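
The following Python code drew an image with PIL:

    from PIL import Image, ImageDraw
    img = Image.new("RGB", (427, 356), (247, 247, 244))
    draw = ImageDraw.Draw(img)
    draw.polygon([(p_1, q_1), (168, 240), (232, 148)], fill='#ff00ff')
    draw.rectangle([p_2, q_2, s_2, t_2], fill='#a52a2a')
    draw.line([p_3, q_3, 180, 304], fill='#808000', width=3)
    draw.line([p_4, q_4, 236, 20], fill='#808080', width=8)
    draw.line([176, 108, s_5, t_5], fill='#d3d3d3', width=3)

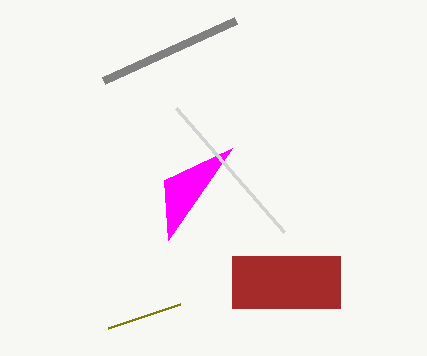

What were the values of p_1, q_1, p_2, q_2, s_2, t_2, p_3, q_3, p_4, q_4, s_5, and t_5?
p_1 = 164, q_1 = 180, p_2 = 232, q_2 = 256, s_2 = 340, t_2 = 308, p_3 = 108, q_3 = 328, p_4 = 104, q_4 = 80, s_5 = 284, t_5 = 232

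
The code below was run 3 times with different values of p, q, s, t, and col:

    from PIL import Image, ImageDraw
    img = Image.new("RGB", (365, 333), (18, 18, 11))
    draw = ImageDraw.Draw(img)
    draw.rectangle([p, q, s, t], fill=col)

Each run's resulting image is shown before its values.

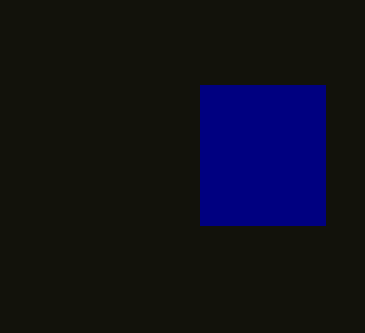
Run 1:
p = 200, q = 85, s = 325, t = 225, col = 'navy'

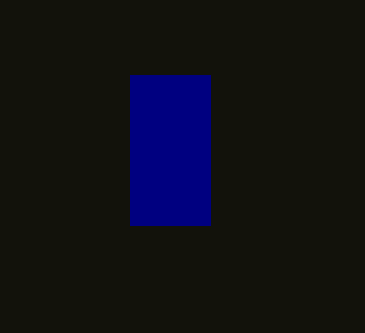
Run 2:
p = 130; q = 75; s = 210; t = 225; col = 'navy'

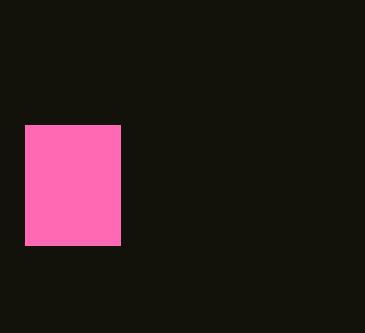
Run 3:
p = 25; q = 125; s = 120; t = 245; col = 'hotpink'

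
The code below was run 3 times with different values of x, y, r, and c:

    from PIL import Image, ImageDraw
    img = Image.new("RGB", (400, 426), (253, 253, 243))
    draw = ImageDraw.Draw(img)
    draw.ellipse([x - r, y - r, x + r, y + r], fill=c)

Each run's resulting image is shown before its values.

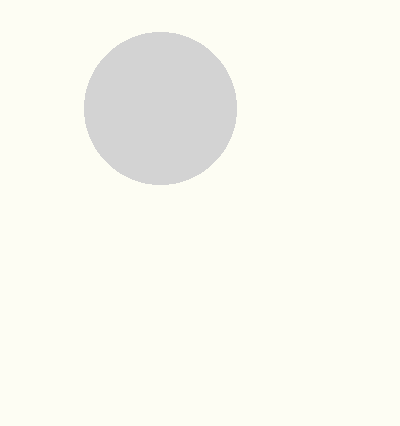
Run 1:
x = 160; y = 108; r = 76; c = 'lightgray'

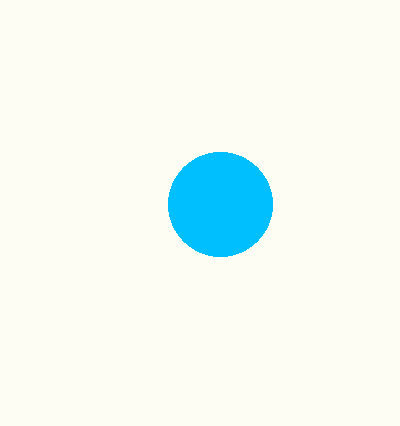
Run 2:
x = 220, y = 204, r = 52, c = 'deepskyblue'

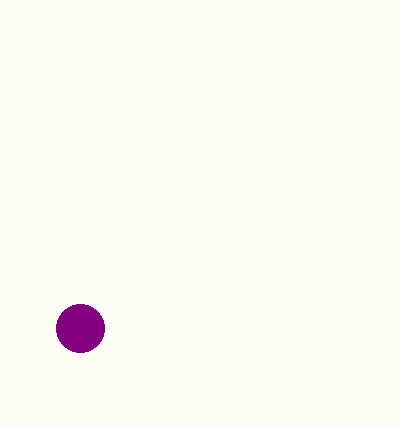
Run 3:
x = 80; y = 328; r = 24; c = 'purple'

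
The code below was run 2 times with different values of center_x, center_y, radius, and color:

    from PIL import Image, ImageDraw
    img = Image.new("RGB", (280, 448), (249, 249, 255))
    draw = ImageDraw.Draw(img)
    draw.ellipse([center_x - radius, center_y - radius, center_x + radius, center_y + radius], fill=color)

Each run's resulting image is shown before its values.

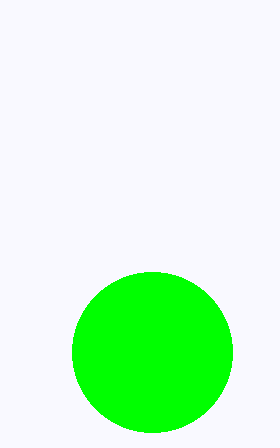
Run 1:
center_x = 152
center_y = 352
radius = 80
color = 'lime'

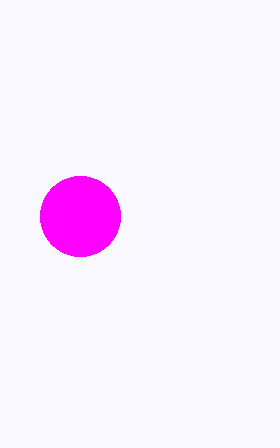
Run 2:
center_x = 80; center_y = 216; radius = 40; color = 'magenta'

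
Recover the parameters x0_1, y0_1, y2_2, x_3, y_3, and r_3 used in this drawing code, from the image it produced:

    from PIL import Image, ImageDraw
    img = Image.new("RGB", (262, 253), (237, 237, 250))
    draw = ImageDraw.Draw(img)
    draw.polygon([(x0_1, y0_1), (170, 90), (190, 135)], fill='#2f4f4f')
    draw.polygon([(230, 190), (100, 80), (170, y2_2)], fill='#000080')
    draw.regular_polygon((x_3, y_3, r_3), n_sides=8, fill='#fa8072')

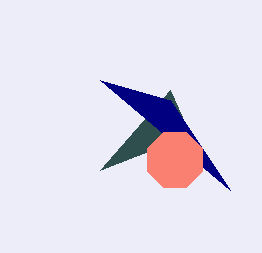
x0_1 = 100, y0_1 = 170, y2_2 = 100, x_3 = 175, y_3 = 160, r_3 = 30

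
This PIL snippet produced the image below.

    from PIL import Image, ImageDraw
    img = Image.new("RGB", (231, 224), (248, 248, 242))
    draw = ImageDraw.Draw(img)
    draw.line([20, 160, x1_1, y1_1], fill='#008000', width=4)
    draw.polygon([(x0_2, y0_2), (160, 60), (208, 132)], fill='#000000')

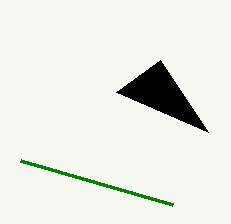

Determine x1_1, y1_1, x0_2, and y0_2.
x1_1 = 172; y1_1 = 204; x0_2 = 116; y0_2 = 92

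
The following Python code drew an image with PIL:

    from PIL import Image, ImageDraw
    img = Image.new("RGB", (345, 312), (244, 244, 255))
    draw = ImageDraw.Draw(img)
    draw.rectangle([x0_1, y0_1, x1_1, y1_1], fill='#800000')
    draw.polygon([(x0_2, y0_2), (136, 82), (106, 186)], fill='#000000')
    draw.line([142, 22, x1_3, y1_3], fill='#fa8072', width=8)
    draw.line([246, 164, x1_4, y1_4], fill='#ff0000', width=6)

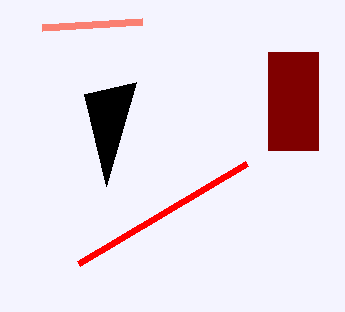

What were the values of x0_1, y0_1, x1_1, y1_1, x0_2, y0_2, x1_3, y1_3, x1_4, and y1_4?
x0_1 = 268; y0_1 = 52; x1_1 = 318; y1_1 = 150; x0_2 = 84; y0_2 = 94; x1_3 = 42; y1_3 = 28; x1_4 = 78; y1_4 = 264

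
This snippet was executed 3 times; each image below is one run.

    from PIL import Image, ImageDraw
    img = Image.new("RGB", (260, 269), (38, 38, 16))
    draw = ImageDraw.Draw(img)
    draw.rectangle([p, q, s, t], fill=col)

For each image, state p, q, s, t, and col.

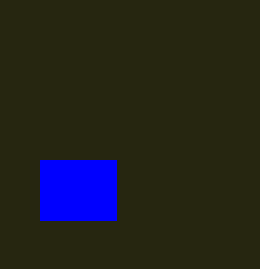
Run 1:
p = 40; q = 160; s = 116; t = 220; col = 'blue'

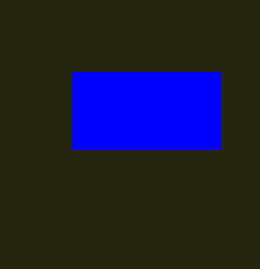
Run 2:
p = 72
q = 72
s = 220
t = 148
col = 'blue'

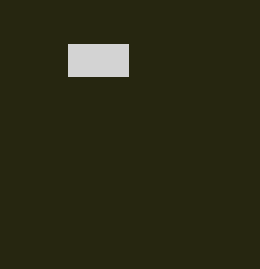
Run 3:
p = 68; q = 44; s = 128; t = 76; col = 'lightgray'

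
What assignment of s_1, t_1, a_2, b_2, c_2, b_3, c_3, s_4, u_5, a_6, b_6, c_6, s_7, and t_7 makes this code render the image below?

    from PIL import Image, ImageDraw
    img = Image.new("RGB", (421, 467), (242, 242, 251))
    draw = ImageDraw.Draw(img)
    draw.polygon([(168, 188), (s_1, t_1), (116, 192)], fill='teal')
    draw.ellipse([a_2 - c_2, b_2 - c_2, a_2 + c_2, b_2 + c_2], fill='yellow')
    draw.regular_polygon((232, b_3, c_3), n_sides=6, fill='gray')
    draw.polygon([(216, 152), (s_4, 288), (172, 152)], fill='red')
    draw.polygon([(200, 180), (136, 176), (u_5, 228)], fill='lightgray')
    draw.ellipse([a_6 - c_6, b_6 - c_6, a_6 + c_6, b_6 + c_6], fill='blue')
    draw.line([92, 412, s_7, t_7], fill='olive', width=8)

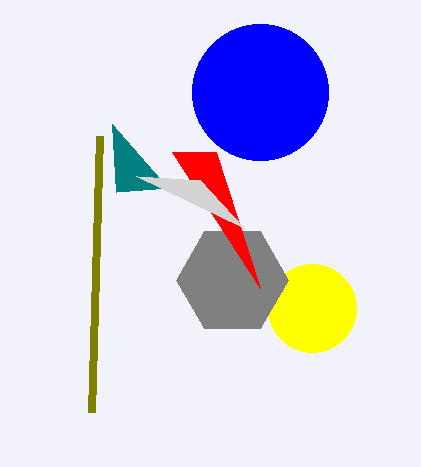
s_1 = 112
t_1 = 124
a_2 = 312
b_2 = 308
c_2 = 44
b_3 = 280
c_3 = 56
s_4 = 260
u_5 = 244
a_6 = 260
b_6 = 92
c_6 = 68
s_7 = 100
t_7 = 136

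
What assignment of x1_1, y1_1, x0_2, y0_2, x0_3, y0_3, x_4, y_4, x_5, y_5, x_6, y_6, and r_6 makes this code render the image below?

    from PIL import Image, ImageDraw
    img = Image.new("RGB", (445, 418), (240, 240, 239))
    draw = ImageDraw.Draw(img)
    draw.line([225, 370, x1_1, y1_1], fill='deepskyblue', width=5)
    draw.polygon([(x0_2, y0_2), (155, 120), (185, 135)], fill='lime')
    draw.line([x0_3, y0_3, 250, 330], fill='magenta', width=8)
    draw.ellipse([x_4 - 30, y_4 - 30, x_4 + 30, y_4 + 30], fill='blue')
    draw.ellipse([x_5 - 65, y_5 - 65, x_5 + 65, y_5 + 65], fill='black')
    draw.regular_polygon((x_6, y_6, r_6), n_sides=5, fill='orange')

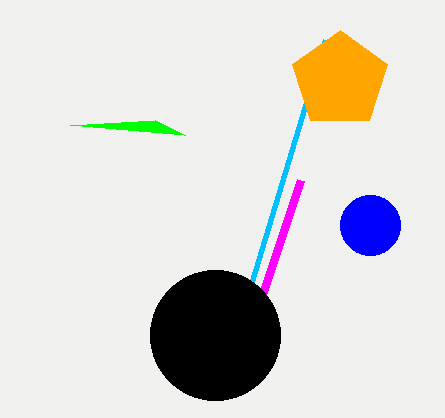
x1_1 = 325, y1_1 = 40, x0_2 = 70, y0_2 = 125, x0_3 = 300, y0_3 = 180, x_4 = 370, y_4 = 225, x_5 = 215, y_5 = 335, x_6 = 340, y_6 = 80, r_6 = 50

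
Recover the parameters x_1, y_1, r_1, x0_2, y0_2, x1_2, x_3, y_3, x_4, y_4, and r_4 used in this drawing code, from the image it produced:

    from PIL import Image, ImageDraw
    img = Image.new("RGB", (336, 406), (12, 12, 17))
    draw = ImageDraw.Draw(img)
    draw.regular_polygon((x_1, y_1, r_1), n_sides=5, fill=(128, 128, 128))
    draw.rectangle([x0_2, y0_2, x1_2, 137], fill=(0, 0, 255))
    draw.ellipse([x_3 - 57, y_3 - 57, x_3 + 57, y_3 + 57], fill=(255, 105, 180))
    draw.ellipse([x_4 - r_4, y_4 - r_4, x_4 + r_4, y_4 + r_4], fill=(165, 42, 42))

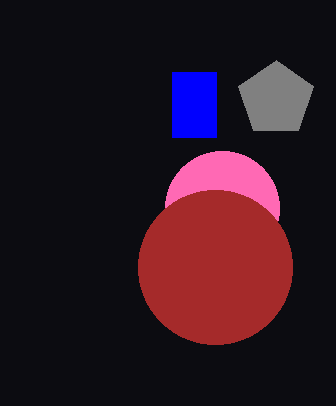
x_1 = 276
y_1 = 99
r_1 = 39
x0_2 = 172
y0_2 = 72
x1_2 = 216
x_3 = 222
y_3 = 208
x_4 = 215
y_4 = 267
r_4 = 77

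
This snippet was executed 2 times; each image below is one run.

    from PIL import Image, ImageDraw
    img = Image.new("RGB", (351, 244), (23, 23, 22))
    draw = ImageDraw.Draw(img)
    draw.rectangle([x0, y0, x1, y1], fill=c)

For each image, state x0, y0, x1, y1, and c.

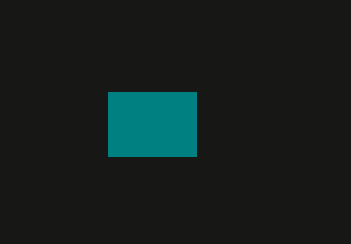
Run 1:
x0 = 108, y0 = 92, x1 = 196, y1 = 156, c = 'teal'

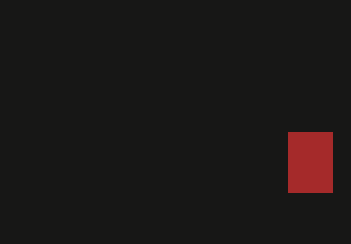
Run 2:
x0 = 288
y0 = 132
x1 = 332
y1 = 192
c = 'brown'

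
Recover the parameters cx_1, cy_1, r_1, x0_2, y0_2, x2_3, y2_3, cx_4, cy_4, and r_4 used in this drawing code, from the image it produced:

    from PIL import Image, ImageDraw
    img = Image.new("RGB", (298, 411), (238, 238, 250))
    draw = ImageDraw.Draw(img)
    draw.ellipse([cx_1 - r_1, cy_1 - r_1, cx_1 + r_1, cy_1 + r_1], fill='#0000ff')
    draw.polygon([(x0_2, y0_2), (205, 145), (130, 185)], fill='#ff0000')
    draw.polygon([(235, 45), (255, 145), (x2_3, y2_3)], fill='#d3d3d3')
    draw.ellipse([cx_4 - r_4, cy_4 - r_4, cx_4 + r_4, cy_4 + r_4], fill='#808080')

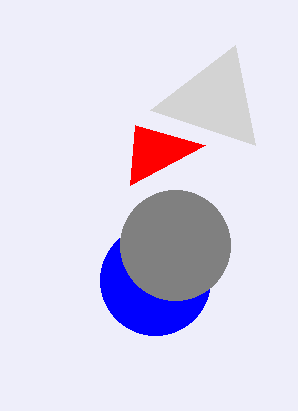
cx_1 = 155; cy_1 = 280; r_1 = 55; x0_2 = 135; y0_2 = 125; x2_3 = 150; y2_3 = 110; cx_4 = 175; cy_4 = 245; r_4 = 55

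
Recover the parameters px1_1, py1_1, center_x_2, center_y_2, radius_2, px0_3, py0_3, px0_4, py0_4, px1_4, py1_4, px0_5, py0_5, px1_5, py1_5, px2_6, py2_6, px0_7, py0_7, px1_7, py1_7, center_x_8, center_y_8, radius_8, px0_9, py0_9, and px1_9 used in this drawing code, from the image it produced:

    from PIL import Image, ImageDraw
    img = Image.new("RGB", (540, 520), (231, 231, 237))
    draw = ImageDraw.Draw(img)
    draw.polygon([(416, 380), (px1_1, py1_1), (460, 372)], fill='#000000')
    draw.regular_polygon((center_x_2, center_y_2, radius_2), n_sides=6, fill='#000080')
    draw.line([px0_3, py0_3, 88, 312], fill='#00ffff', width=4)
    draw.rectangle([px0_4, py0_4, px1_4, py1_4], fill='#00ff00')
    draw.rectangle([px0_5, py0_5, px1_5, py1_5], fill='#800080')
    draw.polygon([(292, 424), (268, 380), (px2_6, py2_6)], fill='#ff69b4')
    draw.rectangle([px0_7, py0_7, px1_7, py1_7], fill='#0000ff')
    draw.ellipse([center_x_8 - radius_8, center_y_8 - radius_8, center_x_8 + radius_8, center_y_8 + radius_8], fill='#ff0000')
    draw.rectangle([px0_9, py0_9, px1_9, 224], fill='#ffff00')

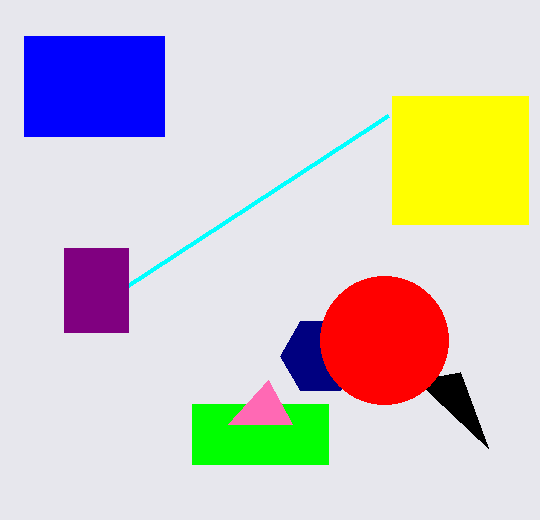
px1_1 = 488, py1_1 = 448, center_x_2 = 320, center_y_2 = 356, radius_2 = 40, px0_3 = 388, py0_3 = 116, px0_4 = 192, py0_4 = 404, px1_4 = 328, py1_4 = 464, px0_5 = 64, py0_5 = 248, px1_5 = 128, py1_5 = 332, px2_6 = 228, py2_6 = 424, px0_7 = 24, py0_7 = 36, px1_7 = 164, py1_7 = 136, center_x_8 = 384, center_y_8 = 340, radius_8 = 64, px0_9 = 392, py0_9 = 96, px1_9 = 528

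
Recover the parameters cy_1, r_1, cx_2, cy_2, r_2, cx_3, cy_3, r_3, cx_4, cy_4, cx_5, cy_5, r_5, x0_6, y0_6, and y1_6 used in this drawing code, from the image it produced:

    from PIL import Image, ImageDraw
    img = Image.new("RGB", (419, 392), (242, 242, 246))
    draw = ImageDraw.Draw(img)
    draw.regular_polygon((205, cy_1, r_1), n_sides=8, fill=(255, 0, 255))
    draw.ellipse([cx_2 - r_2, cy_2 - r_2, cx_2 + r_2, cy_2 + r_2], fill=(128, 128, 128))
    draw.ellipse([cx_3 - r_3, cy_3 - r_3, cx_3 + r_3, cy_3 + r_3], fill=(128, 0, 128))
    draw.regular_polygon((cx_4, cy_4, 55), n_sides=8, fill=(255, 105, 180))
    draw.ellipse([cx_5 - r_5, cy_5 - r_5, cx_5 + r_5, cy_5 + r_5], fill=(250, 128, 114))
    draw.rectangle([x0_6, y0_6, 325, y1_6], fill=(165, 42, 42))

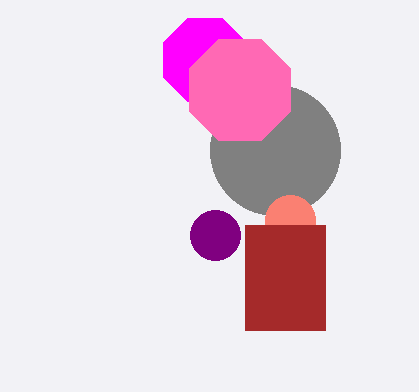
cy_1 = 60
r_1 = 45
cx_2 = 275
cy_2 = 150
r_2 = 65
cx_3 = 215
cy_3 = 235
r_3 = 25
cx_4 = 240
cy_4 = 90
cx_5 = 290
cy_5 = 220
r_5 = 25
x0_6 = 245
y0_6 = 225
y1_6 = 330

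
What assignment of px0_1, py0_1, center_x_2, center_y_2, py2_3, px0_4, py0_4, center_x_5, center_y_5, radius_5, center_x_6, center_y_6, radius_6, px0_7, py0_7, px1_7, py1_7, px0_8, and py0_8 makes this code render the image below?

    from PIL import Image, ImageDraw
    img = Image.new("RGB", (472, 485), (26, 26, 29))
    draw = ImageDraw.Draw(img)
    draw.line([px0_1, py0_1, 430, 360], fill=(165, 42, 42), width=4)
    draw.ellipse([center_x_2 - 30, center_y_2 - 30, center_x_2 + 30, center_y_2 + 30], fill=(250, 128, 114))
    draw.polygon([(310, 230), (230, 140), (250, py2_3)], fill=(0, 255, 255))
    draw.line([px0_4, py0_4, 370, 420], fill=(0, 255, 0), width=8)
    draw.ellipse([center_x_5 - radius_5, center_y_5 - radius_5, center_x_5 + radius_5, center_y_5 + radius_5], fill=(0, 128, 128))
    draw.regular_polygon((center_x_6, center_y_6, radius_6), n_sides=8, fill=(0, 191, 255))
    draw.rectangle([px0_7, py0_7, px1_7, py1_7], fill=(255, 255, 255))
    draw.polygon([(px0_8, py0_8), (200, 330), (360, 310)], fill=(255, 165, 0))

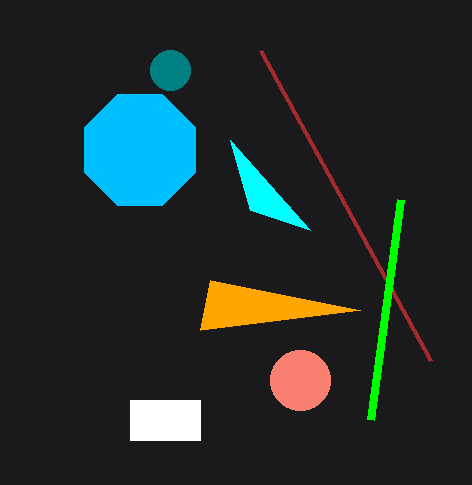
px0_1 = 260; py0_1 = 50; center_x_2 = 300; center_y_2 = 380; py2_3 = 210; px0_4 = 400; py0_4 = 200; center_x_5 = 170; center_y_5 = 70; radius_5 = 20; center_x_6 = 140; center_y_6 = 150; radius_6 = 60; px0_7 = 130; py0_7 = 400; px1_7 = 200; py1_7 = 440; px0_8 = 210; py0_8 = 280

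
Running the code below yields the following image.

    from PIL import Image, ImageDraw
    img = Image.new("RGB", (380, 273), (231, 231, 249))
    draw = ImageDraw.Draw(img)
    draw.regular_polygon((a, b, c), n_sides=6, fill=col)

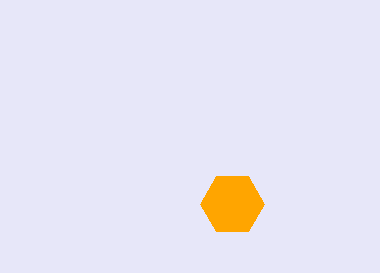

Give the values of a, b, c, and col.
a = 232; b = 204; c = 32; col = 'orange'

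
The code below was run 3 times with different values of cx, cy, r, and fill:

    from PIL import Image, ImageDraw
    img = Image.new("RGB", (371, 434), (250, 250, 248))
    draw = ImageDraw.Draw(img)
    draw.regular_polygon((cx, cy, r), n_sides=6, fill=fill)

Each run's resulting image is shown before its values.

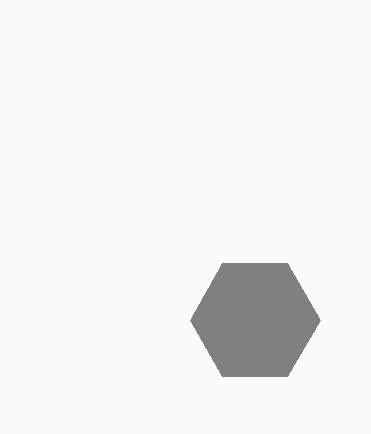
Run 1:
cx = 255; cy = 320; r = 65; fill = 'gray'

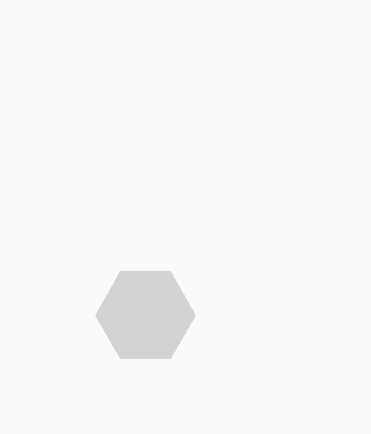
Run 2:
cx = 145, cy = 315, r = 50, fill = 'lightgray'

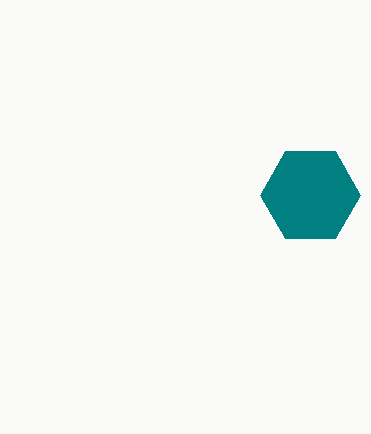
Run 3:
cx = 310; cy = 195; r = 50; fill = 'teal'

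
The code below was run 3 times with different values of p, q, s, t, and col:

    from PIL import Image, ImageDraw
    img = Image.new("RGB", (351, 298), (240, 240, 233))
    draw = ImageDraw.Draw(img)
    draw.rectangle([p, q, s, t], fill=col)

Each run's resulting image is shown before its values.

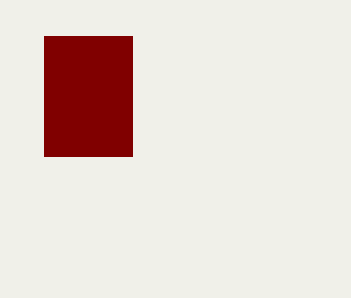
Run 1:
p = 44; q = 36; s = 132; t = 156; col = 'maroon'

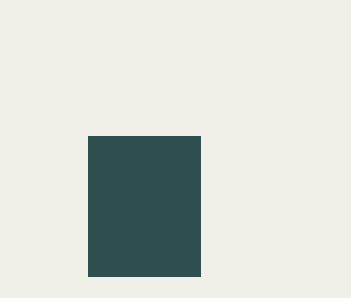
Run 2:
p = 88; q = 136; s = 200; t = 276; col = 'darkslategray'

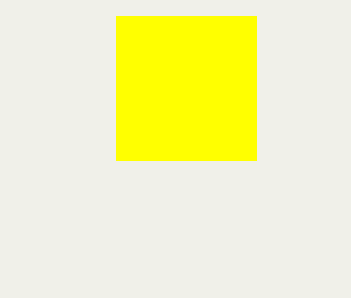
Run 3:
p = 116, q = 16, s = 256, t = 160, col = 'yellow'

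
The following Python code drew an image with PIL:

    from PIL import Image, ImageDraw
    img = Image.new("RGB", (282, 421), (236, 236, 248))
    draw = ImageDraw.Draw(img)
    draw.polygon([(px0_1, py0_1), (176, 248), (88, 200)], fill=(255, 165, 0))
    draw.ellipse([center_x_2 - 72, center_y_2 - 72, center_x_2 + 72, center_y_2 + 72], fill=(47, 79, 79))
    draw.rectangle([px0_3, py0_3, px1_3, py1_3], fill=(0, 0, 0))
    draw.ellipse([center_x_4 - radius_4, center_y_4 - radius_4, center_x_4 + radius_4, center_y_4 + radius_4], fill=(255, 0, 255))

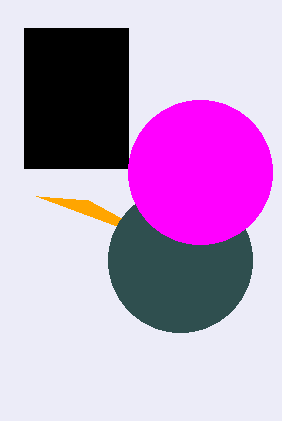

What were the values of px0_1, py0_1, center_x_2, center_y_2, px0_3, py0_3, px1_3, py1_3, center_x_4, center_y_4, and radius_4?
px0_1 = 36; py0_1 = 196; center_x_2 = 180; center_y_2 = 260; px0_3 = 24; py0_3 = 28; px1_3 = 128; py1_3 = 168; center_x_4 = 200; center_y_4 = 172; radius_4 = 72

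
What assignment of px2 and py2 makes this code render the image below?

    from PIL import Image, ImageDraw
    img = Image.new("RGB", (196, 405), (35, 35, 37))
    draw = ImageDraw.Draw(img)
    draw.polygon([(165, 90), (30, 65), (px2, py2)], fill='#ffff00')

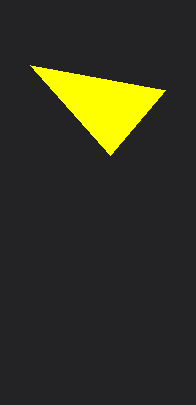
px2 = 110; py2 = 155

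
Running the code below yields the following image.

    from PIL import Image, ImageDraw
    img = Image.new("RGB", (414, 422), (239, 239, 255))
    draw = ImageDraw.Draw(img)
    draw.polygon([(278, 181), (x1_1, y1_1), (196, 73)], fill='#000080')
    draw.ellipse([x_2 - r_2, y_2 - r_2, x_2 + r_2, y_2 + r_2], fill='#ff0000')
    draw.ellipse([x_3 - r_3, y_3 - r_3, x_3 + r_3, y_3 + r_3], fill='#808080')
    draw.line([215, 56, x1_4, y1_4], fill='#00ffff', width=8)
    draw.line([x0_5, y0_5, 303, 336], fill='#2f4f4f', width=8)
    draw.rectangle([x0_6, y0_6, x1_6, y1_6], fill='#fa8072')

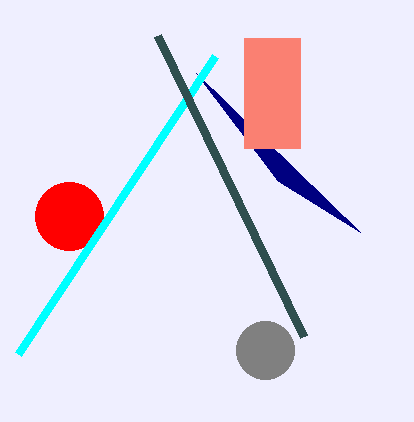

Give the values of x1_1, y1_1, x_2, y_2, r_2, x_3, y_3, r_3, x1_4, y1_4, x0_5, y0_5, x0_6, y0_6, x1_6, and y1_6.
x1_1 = 360, y1_1 = 232, x_2 = 69, y_2 = 216, r_2 = 34, x_3 = 265, y_3 = 350, r_3 = 29, x1_4 = 18, y1_4 = 354, x0_5 = 157, y0_5 = 35, x0_6 = 244, y0_6 = 38, x1_6 = 300, y1_6 = 148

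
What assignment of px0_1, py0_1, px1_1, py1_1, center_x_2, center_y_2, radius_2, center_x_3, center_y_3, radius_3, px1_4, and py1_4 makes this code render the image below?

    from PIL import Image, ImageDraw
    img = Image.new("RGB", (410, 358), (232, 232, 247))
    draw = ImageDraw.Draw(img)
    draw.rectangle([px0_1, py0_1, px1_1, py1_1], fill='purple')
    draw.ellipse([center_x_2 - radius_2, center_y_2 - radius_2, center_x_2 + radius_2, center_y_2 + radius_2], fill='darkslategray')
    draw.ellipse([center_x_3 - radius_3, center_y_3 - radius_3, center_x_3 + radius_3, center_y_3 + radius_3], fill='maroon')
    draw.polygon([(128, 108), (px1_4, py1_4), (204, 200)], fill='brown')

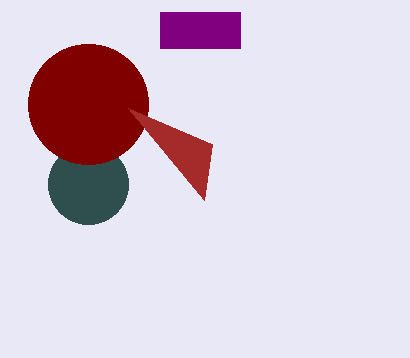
px0_1 = 160; py0_1 = 12; px1_1 = 240; py1_1 = 48; center_x_2 = 88; center_y_2 = 184; radius_2 = 40; center_x_3 = 88; center_y_3 = 104; radius_3 = 60; px1_4 = 212; py1_4 = 144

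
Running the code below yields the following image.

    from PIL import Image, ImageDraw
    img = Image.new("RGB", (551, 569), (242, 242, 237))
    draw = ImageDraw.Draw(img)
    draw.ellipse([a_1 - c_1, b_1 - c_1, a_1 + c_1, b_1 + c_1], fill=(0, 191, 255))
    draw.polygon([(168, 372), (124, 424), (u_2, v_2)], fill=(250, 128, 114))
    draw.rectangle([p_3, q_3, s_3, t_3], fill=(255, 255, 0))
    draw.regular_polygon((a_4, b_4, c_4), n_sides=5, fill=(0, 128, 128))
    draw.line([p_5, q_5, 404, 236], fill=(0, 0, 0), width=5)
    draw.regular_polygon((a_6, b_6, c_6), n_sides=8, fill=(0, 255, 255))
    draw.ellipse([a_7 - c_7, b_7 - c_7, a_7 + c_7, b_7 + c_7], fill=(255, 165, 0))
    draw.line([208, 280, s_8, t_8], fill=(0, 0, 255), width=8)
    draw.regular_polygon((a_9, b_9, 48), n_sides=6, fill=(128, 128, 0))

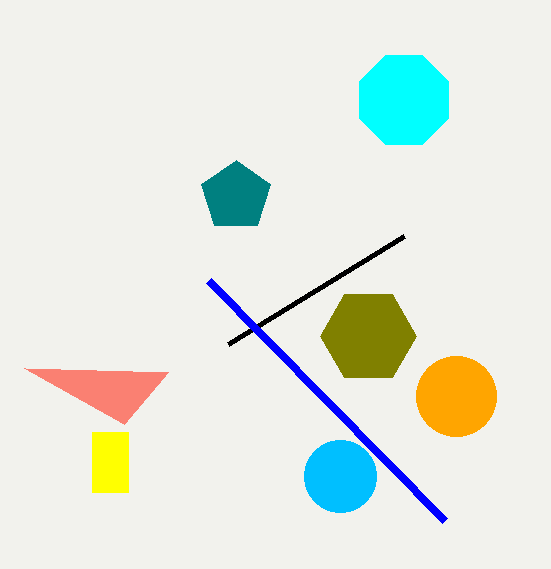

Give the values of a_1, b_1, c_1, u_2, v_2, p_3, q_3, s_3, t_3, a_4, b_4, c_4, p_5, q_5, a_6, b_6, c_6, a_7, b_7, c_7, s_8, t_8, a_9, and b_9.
a_1 = 340; b_1 = 476; c_1 = 36; u_2 = 24; v_2 = 368; p_3 = 92; q_3 = 432; s_3 = 128; t_3 = 492; a_4 = 236; b_4 = 196; c_4 = 36; p_5 = 228; q_5 = 344; a_6 = 404; b_6 = 100; c_6 = 48; a_7 = 456; b_7 = 396; c_7 = 40; s_8 = 444; t_8 = 520; a_9 = 368; b_9 = 336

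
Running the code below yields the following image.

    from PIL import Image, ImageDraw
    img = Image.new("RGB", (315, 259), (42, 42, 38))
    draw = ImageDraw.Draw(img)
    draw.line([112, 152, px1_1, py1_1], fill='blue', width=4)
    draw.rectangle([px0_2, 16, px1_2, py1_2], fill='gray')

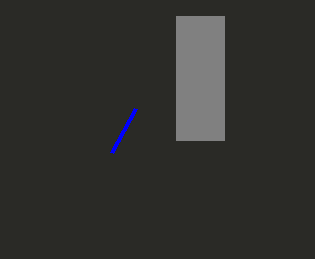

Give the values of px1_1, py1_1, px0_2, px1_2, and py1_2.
px1_1 = 136
py1_1 = 108
px0_2 = 176
px1_2 = 224
py1_2 = 140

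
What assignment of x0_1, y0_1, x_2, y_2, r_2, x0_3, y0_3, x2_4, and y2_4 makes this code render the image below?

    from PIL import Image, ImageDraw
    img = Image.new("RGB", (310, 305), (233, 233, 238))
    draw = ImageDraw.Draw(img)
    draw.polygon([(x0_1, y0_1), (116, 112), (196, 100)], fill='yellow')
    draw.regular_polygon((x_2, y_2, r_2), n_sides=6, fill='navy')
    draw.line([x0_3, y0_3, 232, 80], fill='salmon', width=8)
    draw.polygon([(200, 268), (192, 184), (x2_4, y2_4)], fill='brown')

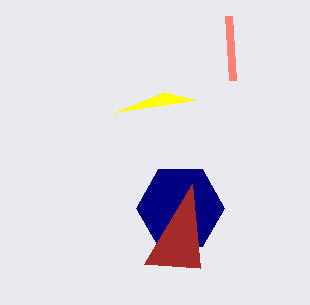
x0_1 = 164, y0_1 = 92, x_2 = 180, y_2 = 208, r_2 = 44, x0_3 = 228, y0_3 = 16, x2_4 = 144, y2_4 = 264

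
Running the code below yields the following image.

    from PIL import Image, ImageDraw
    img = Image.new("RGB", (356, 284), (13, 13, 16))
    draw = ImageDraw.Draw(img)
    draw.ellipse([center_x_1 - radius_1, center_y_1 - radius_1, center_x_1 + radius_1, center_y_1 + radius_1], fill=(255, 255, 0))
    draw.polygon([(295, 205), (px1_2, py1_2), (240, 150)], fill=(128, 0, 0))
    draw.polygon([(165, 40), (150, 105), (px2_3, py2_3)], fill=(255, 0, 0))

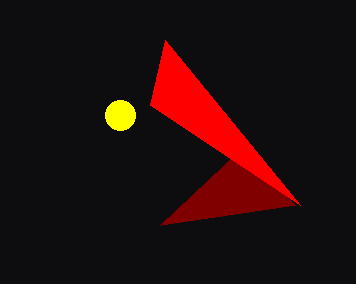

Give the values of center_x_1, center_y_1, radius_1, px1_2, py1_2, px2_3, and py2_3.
center_x_1 = 120
center_y_1 = 115
radius_1 = 15
px1_2 = 160
py1_2 = 225
px2_3 = 300
py2_3 = 205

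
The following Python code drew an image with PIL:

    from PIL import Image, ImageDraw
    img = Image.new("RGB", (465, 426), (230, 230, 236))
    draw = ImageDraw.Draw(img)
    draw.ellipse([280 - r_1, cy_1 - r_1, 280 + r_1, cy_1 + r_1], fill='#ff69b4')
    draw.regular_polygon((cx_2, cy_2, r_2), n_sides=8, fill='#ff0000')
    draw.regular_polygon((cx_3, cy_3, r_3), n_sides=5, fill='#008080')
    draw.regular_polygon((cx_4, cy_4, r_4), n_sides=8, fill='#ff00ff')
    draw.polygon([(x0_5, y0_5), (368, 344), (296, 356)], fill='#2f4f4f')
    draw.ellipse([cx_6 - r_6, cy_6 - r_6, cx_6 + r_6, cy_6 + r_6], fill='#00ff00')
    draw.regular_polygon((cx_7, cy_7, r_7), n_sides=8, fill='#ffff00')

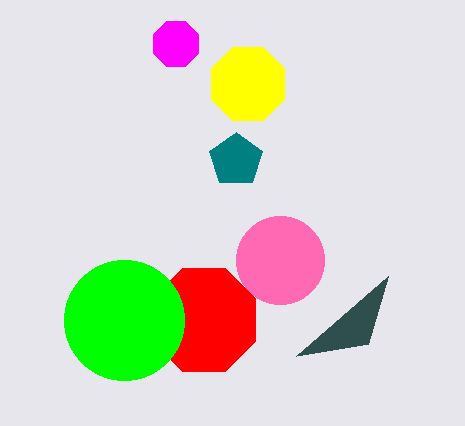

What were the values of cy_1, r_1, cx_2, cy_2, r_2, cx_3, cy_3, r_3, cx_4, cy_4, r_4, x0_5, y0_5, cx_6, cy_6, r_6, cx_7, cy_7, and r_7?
cy_1 = 260; r_1 = 44; cx_2 = 204; cy_2 = 320; r_2 = 56; cx_3 = 236; cy_3 = 160; r_3 = 28; cx_4 = 176; cy_4 = 44; r_4 = 24; x0_5 = 388; y0_5 = 276; cx_6 = 124; cy_6 = 320; r_6 = 60; cx_7 = 248; cy_7 = 84; r_7 = 40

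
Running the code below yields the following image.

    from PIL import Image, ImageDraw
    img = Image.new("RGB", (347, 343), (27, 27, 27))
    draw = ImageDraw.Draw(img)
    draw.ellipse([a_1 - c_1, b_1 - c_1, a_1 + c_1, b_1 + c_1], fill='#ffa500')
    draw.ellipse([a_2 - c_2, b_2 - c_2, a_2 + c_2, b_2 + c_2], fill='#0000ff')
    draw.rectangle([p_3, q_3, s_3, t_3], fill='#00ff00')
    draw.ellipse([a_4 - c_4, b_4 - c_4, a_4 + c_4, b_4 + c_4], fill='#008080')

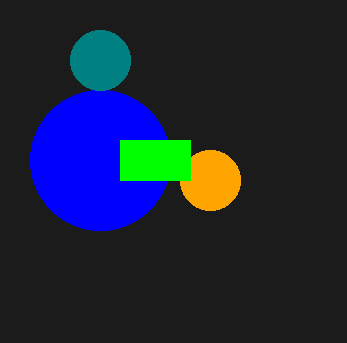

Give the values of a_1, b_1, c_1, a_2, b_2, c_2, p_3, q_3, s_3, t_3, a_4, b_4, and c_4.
a_1 = 210, b_1 = 180, c_1 = 30, a_2 = 100, b_2 = 160, c_2 = 70, p_3 = 120, q_3 = 140, s_3 = 190, t_3 = 180, a_4 = 100, b_4 = 60, c_4 = 30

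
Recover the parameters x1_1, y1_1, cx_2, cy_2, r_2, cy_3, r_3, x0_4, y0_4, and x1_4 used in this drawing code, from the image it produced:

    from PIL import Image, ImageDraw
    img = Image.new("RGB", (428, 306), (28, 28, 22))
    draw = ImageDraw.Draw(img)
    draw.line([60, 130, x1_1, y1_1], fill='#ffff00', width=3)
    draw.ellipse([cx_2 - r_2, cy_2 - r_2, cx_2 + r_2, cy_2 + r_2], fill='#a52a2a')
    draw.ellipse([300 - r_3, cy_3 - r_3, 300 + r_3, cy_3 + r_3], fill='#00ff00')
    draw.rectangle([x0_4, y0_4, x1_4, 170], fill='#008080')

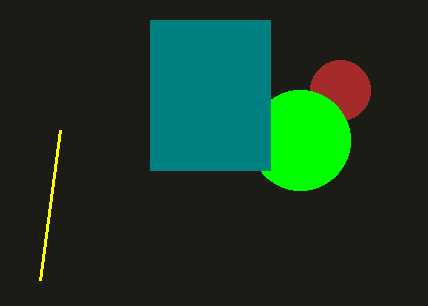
x1_1 = 40; y1_1 = 280; cx_2 = 340; cy_2 = 90; r_2 = 30; cy_3 = 140; r_3 = 50; x0_4 = 150; y0_4 = 20; x1_4 = 270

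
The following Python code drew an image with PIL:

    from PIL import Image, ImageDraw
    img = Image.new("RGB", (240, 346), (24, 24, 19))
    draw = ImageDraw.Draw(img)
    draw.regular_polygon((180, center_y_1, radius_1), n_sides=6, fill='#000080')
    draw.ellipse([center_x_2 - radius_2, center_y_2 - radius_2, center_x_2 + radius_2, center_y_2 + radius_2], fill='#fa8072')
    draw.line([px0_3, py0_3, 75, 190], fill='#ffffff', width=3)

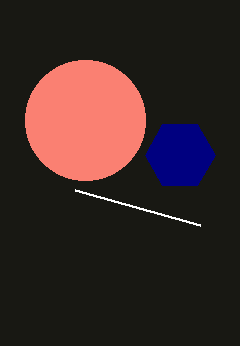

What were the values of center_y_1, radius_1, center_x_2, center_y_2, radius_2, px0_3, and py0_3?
center_y_1 = 155; radius_1 = 35; center_x_2 = 85; center_y_2 = 120; radius_2 = 60; px0_3 = 200; py0_3 = 225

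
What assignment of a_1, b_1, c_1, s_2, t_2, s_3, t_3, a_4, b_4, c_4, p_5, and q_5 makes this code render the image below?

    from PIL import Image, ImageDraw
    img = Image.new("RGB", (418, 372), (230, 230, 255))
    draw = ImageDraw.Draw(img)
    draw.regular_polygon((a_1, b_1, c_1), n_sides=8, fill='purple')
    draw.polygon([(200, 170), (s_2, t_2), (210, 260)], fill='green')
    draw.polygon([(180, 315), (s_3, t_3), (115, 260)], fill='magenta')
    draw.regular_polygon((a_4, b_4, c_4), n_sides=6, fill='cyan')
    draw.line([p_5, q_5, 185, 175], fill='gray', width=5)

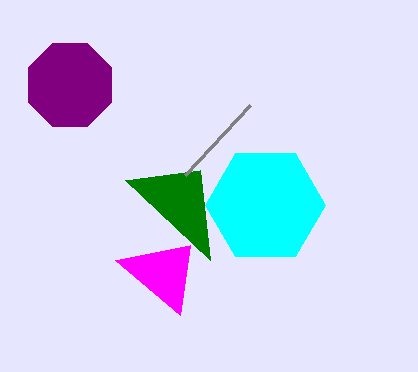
a_1 = 70, b_1 = 85, c_1 = 45, s_2 = 125, t_2 = 180, s_3 = 190, t_3 = 245, a_4 = 265, b_4 = 205, c_4 = 60, p_5 = 250, q_5 = 105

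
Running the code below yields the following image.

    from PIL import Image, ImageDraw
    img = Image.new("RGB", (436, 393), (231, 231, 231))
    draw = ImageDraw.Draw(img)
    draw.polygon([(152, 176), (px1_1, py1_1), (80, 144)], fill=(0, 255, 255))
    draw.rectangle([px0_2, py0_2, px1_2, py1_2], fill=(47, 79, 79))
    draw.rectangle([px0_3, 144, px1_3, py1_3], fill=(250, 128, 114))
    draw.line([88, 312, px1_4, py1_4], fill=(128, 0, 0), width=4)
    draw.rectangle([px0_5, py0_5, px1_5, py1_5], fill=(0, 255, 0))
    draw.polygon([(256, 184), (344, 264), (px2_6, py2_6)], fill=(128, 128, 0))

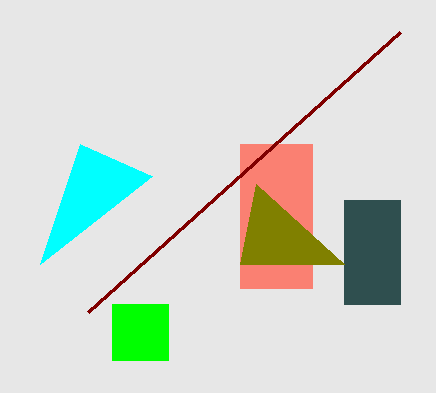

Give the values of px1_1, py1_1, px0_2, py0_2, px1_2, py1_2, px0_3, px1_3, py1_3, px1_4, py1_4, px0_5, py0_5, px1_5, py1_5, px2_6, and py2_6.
px1_1 = 40; py1_1 = 264; px0_2 = 344; py0_2 = 200; px1_2 = 400; py1_2 = 304; px0_3 = 240; px1_3 = 312; py1_3 = 288; px1_4 = 400; py1_4 = 32; px0_5 = 112; py0_5 = 304; px1_5 = 168; py1_5 = 360; px2_6 = 240; py2_6 = 264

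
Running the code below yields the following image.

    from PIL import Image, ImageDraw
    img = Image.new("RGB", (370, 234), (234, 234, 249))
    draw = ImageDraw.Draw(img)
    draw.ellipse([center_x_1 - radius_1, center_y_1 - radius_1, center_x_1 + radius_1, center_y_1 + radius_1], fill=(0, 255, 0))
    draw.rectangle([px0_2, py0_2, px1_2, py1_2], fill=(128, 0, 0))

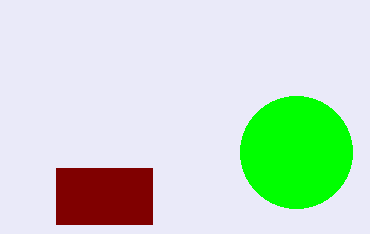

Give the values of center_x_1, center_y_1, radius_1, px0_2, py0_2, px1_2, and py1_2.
center_x_1 = 296
center_y_1 = 152
radius_1 = 56
px0_2 = 56
py0_2 = 168
px1_2 = 152
py1_2 = 224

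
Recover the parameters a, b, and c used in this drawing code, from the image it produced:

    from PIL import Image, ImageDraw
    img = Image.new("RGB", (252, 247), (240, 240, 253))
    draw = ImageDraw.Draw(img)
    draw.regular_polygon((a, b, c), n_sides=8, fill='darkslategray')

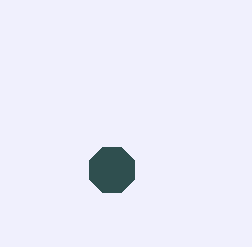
a = 112, b = 170, c = 24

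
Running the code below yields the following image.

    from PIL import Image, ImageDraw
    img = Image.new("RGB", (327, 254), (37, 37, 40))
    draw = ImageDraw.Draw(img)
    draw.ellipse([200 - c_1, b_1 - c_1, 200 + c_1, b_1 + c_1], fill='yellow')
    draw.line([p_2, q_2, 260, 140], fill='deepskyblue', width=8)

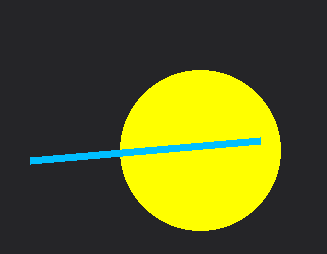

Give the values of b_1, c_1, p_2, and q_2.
b_1 = 150, c_1 = 80, p_2 = 30, q_2 = 160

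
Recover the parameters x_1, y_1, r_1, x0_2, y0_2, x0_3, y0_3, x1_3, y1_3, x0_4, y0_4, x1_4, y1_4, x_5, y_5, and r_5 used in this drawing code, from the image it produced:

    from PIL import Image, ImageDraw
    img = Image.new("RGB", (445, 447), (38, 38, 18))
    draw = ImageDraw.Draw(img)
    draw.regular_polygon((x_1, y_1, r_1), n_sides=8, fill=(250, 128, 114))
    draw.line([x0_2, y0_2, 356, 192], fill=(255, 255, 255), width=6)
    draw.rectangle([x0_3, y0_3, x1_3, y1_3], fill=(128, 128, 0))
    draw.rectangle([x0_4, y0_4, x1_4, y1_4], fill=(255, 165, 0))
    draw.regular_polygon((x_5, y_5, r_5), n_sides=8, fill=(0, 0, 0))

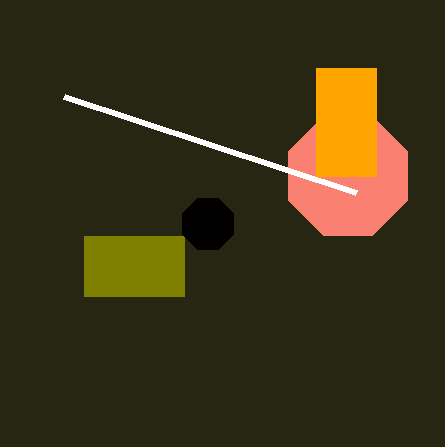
x_1 = 348, y_1 = 176, r_1 = 64, x0_2 = 64, y0_2 = 96, x0_3 = 84, y0_3 = 236, x1_3 = 184, y1_3 = 296, x0_4 = 316, y0_4 = 68, x1_4 = 376, y1_4 = 176, x_5 = 208, y_5 = 224, r_5 = 28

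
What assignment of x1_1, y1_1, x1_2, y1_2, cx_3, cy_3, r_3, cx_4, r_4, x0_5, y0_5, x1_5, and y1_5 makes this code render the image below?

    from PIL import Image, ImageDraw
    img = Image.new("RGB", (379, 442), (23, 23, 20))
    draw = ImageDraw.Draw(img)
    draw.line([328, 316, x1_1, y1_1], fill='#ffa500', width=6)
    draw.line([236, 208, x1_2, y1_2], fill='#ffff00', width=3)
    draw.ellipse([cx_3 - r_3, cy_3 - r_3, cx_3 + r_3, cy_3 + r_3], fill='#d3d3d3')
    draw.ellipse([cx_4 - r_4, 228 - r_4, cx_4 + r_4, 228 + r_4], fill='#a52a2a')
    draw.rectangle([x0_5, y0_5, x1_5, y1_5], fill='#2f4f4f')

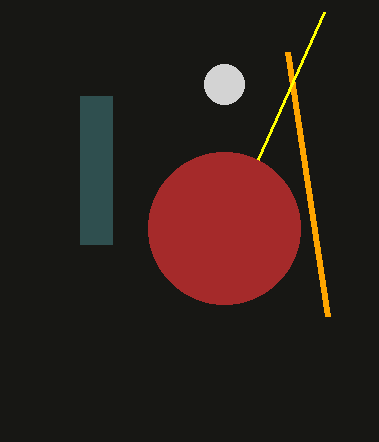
x1_1 = 288; y1_1 = 52; x1_2 = 324; y1_2 = 12; cx_3 = 224; cy_3 = 84; r_3 = 20; cx_4 = 224; r_4 = 76; x0_5 = 80; y0_5 = 96; x1_5 = 112; y1_5 = 244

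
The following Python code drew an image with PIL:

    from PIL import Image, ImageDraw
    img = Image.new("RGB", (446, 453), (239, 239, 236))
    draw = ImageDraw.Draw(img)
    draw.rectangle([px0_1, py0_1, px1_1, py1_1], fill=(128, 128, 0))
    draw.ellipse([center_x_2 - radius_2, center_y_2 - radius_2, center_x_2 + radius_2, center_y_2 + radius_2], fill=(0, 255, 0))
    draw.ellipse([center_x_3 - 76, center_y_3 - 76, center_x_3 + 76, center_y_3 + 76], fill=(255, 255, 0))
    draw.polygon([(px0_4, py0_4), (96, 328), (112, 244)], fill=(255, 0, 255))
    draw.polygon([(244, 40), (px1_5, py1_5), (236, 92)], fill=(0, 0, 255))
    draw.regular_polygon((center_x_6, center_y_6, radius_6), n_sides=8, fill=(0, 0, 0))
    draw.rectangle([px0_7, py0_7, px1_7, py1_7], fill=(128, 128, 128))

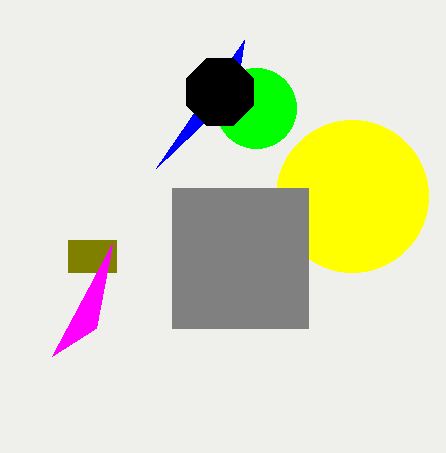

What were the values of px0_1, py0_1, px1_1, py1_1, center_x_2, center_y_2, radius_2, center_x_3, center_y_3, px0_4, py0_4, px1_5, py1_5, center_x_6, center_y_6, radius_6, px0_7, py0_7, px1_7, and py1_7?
px0_1 = 68, py0_1 = 240, px1_1 = 116, py1_1 = 272, center_x_2 = 256, center_y_2 = 108, radius_2 = 40, center_x_3 = 352, center_y_3 = 196, px0_4 = 52, py0_4 = 356, px1_5 = 156, py1_5 = 168, center_x_6 = 220, center_y_6 = 92, radius_6 = 36, px0_7 = 172, py0_7 = 188, px1_7 = 308, py1_7 = 328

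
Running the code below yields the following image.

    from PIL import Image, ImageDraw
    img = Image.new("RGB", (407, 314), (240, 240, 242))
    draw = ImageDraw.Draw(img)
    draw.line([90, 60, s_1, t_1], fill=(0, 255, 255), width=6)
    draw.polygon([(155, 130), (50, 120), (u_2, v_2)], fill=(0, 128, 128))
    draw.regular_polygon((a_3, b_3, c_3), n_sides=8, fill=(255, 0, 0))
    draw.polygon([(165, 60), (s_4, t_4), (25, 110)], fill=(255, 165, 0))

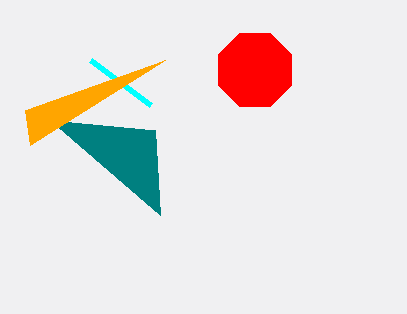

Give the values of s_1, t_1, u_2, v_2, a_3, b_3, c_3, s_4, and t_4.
s_1 = 150
t_1 = 105
u_2 = 160
v_2 = 215
a_3 = 255
b_3 = 70
c_3 = 40
s_4 = 30
t_4 = 145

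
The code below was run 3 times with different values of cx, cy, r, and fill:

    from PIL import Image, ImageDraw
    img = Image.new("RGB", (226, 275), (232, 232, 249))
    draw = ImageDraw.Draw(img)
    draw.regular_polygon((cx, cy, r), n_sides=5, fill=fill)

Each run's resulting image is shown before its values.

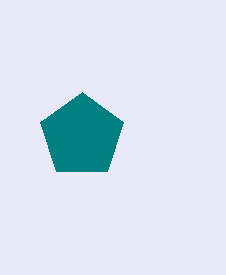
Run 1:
cx = 82
cy = 136
r = 44
fill = 'teal'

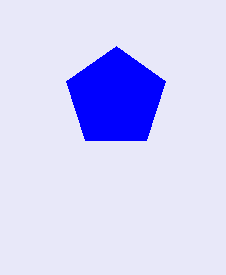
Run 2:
cx = 116; cy = 98; r = 52; fill = 'blue'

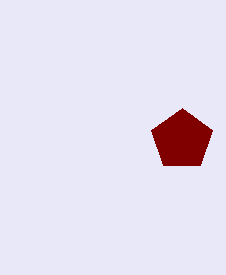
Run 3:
cx = 182; cy = 140; r = 32; fill = 'maroon'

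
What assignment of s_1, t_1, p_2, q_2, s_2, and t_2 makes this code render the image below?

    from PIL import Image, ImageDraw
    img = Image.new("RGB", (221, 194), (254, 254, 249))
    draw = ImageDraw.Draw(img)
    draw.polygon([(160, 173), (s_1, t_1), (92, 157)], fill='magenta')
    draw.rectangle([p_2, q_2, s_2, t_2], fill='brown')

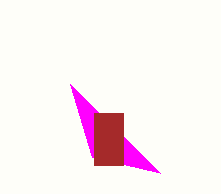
s_1 = 70, t_1 = 84, p_2 = 94, q_2 = 113, s_2 = 123, t_2 = 165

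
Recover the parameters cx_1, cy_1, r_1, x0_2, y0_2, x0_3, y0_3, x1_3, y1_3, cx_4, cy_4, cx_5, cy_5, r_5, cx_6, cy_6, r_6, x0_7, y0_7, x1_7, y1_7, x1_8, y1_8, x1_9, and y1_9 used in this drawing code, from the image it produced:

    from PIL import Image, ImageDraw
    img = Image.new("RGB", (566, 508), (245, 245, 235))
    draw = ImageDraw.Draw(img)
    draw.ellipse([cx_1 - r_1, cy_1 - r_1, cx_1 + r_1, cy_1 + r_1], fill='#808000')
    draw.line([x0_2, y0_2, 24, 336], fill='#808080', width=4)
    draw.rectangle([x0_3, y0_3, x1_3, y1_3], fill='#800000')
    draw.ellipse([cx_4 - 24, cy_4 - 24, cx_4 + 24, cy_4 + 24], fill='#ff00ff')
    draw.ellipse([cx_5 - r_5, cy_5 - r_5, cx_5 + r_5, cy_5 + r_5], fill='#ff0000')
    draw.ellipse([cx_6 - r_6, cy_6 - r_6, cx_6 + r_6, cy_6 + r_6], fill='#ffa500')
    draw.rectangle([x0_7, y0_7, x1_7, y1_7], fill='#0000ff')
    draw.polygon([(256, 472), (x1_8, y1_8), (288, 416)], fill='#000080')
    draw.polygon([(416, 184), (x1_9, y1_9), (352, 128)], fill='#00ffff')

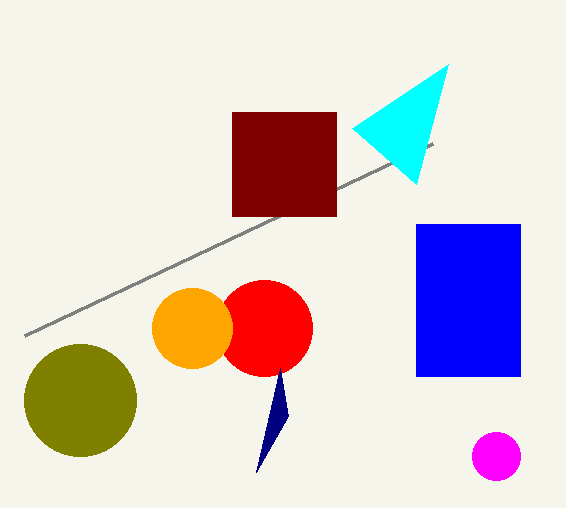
cx_1 = 80
cy_1 = 400
r_1 = 56
x0_2 = 432
y0_2 = 144
x0_3 = 232
y0_3 = 112
x1_3 = 336
y1_3 = 216
cx_4 = 496
cy_4 = 456
cx_5 = 264
cy_5 = 328
r_5 = 48
cx_6 = 192
cy_6 = 328
r_6 = 40
x0_7 = 416
y0_7 = 224
x1_7 = 520
y1_7 = 376
x1_8 = 280
y1_8 = 368
x1_9 = 448
y1_9 = 64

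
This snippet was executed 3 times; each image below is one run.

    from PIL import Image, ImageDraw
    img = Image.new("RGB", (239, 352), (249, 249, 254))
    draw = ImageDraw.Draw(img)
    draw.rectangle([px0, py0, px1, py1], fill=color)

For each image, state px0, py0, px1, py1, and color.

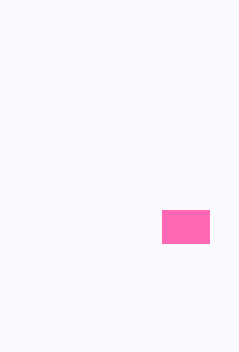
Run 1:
px0 = 162; py0 = 210; px1 = 209; py1 = 243; color = 'hotpink'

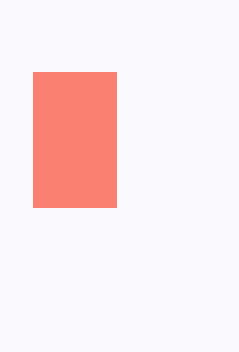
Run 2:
px0 = 33, py0 = 72, px1 = 116, py1 = 207, color = 'salmon'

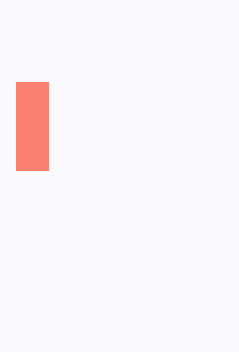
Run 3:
px0 = 16, py0 = 82, px1 = 48, py1 = 170, color = 'salmon'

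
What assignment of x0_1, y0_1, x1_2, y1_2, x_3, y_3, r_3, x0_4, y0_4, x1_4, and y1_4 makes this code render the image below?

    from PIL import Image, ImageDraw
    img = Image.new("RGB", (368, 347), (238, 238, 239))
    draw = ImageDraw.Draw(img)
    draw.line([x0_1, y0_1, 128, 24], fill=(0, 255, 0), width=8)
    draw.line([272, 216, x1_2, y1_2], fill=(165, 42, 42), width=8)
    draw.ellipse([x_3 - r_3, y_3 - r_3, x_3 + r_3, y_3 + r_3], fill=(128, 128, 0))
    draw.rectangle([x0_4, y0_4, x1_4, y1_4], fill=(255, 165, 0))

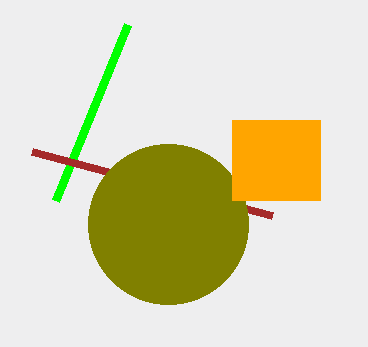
x0_1 = 56, y0_1 = 200, x1_2 = 32, y1_2 = 152, x_3 = 168, y_3 = 224, r_3 = 80, x0_4 = 232, y0_4 = 120, x1_4 = 320, y1_4 = 200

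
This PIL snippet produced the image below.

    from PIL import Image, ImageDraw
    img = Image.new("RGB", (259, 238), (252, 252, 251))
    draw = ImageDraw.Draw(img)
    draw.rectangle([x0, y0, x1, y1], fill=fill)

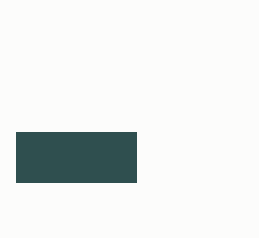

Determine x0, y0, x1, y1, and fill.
x0 = 16
y0 = 132
x1 = 136
y1 = 182
fill = 'darkslategray'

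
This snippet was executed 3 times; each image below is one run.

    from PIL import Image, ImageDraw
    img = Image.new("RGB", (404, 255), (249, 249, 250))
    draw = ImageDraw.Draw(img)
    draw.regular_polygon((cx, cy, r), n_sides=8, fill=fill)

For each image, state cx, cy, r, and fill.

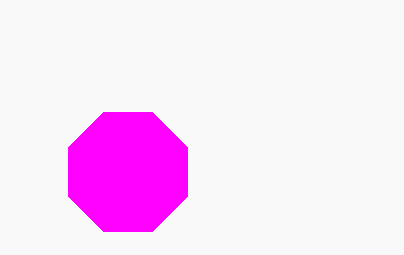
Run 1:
cx = 128, cy = 172, r = 64, fill = 'magenta'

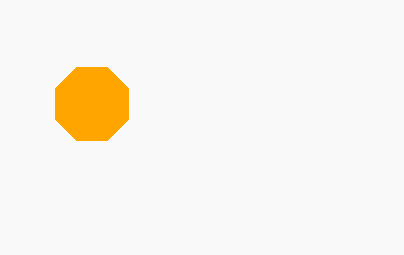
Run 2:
cx = 92
cy = 104
r = 40
fill = 'orange'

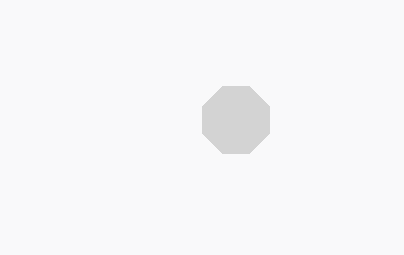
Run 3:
cx = 236, cy = 120, r = 36, fill = 'lightgray'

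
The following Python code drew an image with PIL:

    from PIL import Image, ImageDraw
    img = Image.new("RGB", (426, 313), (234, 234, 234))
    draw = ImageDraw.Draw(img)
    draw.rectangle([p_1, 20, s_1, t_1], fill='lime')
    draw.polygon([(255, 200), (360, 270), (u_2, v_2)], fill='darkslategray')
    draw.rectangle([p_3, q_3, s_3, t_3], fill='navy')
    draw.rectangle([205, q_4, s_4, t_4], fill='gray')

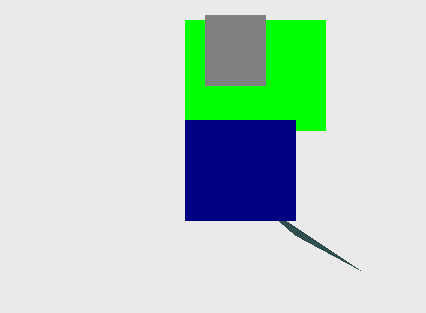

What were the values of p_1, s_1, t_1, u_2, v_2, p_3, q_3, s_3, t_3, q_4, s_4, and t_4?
p_1 = 185; s_1 = 325; t_1 = 130; u_2 = 295; v_2 = 235; p_3 = 185; q_3 = 120; s_3 = 295; t_3 = 220; q_4 = 15; s_4 = 265; t_4 = 85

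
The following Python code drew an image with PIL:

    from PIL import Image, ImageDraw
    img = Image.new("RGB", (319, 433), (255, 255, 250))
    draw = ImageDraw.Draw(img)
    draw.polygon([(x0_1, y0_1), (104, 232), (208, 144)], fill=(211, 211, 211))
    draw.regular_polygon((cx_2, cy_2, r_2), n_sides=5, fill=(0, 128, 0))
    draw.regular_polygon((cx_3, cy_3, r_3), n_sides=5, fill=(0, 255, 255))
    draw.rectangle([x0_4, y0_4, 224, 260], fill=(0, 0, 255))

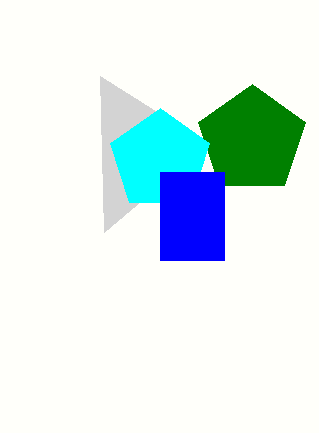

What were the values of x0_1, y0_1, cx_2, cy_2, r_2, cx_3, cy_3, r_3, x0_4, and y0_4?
x0_1 = 100, y0_1 = 76, cx_2 = 252, cy_2 = 140, r_2 = 56, cx_3 = 160, cy_3 = 160, r_3 = 52, x0_4 = 160, y0_4 = 172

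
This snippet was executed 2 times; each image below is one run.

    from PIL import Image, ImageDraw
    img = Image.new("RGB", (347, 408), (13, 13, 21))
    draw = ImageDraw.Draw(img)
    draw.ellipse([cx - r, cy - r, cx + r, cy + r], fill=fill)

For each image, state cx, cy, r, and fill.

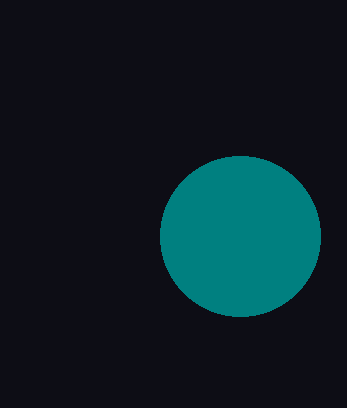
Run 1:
cx = 240, cy = 236, r = 80, fill = 'teal'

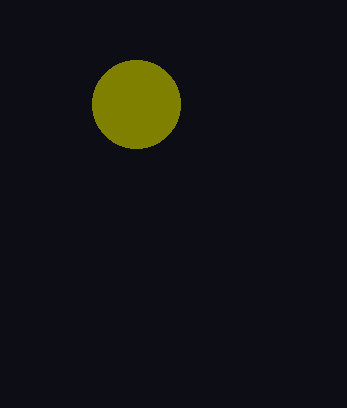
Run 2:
cx = 136
cy = 104
r = 44
fill = 'olive'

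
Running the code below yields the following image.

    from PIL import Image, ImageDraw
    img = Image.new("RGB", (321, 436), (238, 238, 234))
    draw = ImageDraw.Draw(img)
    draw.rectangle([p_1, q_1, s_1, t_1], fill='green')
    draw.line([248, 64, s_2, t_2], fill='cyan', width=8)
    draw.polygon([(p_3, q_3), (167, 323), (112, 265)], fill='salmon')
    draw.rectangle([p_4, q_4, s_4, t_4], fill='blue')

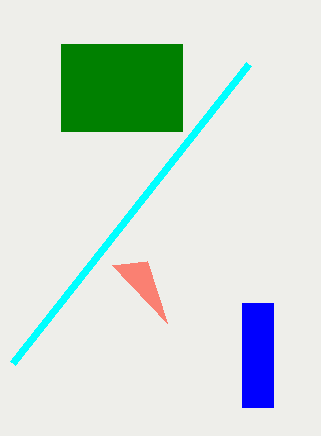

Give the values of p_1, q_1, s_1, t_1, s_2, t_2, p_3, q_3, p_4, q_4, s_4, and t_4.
p_1 = 61; q_1 = 44; s_1 = 182; t_1 = 131; s_2 = 12; t_2 = 363; p_3 = 147; q_3 = 261; p_4 = 242; q_4 = 303; s_4 = 273; t_4 = 407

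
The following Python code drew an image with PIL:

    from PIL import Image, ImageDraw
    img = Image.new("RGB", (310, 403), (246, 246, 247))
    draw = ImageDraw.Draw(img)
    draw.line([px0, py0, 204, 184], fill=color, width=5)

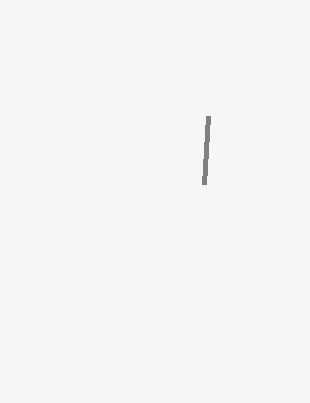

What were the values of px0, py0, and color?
px0 = 208; py0 = 116; color = 'gray'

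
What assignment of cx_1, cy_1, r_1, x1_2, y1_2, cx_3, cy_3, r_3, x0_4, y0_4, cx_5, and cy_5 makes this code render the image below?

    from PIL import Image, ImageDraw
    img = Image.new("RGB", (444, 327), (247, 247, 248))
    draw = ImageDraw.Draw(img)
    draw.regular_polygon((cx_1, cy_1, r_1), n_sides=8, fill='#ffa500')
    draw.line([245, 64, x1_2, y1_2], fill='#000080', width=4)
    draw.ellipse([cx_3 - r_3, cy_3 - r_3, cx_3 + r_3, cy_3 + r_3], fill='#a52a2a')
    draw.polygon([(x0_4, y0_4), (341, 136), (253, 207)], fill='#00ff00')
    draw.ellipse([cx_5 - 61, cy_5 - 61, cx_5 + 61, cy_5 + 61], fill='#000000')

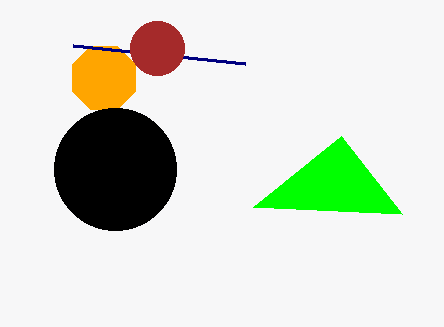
cx_1 = 104; cy_1 = 78; r_1 = 34; x1_2 = 73; y1_2 = 46; cx_3 = 157; cy_3 = 48; r_3 = 27; x0_4 = 402; y0_4 = 214; cx_5 = 115; cy_5 = 169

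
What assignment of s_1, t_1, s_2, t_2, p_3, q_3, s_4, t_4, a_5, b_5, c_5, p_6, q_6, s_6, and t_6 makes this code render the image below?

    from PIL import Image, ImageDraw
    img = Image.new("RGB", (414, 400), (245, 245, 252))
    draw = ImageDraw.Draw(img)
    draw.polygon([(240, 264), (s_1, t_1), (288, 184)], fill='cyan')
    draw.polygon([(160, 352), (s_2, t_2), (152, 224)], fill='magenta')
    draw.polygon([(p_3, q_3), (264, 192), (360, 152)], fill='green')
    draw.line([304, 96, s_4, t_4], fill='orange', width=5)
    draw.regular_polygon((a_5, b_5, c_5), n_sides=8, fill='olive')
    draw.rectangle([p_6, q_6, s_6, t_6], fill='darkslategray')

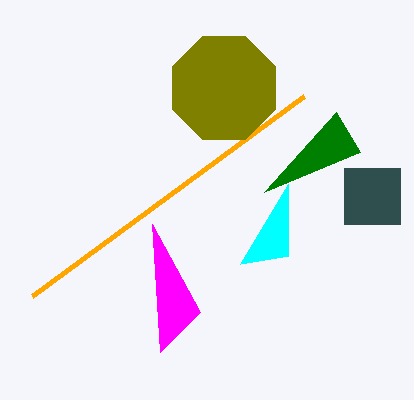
s_1 = 288
t_1 = 256
s_2 = 200
t_2 = 312
p_3 = 336
q_3 = 112
s_4 = 32
t_4 = 296
a_5 = 224
b_5 = 88
c_5 = 56
p_6 = 344
q_6 = 168
s_6 = 400
t_6 = 224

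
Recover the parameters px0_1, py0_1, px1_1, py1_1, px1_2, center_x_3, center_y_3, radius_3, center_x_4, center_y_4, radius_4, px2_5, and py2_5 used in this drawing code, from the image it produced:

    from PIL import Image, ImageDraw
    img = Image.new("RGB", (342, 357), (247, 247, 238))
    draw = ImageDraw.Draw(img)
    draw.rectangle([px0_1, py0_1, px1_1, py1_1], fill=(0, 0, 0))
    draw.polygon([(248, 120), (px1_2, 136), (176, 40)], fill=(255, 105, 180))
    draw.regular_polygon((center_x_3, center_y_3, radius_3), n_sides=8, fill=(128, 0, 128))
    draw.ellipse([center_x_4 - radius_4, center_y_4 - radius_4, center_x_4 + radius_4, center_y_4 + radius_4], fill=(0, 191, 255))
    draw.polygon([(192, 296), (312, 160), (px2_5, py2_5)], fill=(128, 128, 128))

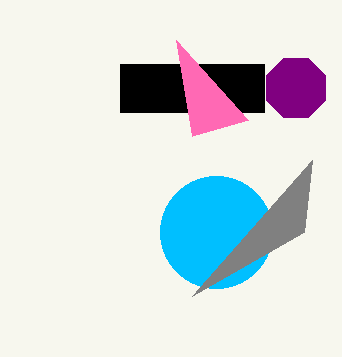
px0_1 = 120, py0_1 = 64, px1_1 = 264, py1_1 = 112, px1_2 = 192, center_x_3 = 296, center_y_3 = 88, radius_3 = 32, center_x_4 = 216, center_y_4 = 232, radius_4 = 56, px2_5 = 304, py2_5 = 232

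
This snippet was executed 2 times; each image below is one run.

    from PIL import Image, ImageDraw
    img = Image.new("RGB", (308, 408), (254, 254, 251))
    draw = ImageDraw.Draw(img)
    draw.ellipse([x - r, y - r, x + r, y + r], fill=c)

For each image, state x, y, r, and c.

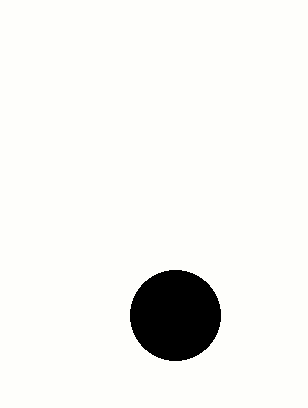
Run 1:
x = 175, y = 315, r = 45, c = 'black'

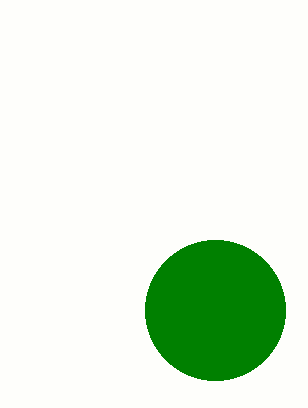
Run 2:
x = 215; y = 310; r = 70; c = 'green'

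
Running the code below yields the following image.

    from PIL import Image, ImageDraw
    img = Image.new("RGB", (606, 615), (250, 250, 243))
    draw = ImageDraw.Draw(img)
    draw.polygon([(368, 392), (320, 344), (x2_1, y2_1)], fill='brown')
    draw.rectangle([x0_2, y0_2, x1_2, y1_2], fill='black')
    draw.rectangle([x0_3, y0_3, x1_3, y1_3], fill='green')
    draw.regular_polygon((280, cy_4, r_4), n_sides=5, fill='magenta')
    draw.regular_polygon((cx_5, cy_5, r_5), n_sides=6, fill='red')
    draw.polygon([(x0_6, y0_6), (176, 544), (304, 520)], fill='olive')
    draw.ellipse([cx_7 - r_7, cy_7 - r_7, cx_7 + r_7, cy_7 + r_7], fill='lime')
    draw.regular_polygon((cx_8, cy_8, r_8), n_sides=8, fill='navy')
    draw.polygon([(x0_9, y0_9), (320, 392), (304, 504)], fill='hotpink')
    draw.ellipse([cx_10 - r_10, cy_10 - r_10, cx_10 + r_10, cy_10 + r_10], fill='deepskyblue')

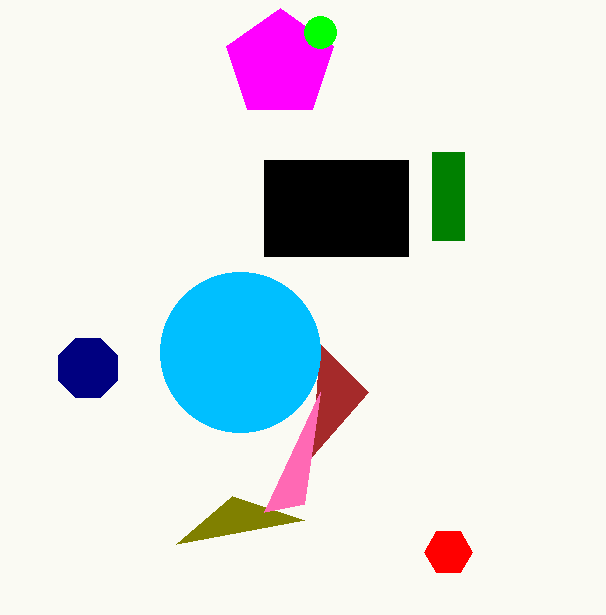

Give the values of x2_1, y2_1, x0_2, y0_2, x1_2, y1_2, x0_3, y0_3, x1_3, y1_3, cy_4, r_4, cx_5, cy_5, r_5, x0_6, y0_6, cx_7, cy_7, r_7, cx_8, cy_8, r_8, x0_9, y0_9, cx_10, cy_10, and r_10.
x2_1 = 312, y2_1 = 456, x0_2 = 264, y0_2 = 160, x1_2 = 408, y1_2 = 256, x0_3 = 432, y0_3 = 152, x1_3 = 464, y1_3 = 240, cy_4 = 64, r_4 = 56, cx_5 = 448, cy_5 = 552, r_5 = 24, x0_6 = 232, y0_6 = 496, cx_7 = 320, cy_7 = 32, r_7 = 16, cx_8 = 88, cy_8 = 368, r_8 = 32, x0_9 = 264, y0_9 = 512, cx_10 = 240, cy_10 = 352, r_10 = 80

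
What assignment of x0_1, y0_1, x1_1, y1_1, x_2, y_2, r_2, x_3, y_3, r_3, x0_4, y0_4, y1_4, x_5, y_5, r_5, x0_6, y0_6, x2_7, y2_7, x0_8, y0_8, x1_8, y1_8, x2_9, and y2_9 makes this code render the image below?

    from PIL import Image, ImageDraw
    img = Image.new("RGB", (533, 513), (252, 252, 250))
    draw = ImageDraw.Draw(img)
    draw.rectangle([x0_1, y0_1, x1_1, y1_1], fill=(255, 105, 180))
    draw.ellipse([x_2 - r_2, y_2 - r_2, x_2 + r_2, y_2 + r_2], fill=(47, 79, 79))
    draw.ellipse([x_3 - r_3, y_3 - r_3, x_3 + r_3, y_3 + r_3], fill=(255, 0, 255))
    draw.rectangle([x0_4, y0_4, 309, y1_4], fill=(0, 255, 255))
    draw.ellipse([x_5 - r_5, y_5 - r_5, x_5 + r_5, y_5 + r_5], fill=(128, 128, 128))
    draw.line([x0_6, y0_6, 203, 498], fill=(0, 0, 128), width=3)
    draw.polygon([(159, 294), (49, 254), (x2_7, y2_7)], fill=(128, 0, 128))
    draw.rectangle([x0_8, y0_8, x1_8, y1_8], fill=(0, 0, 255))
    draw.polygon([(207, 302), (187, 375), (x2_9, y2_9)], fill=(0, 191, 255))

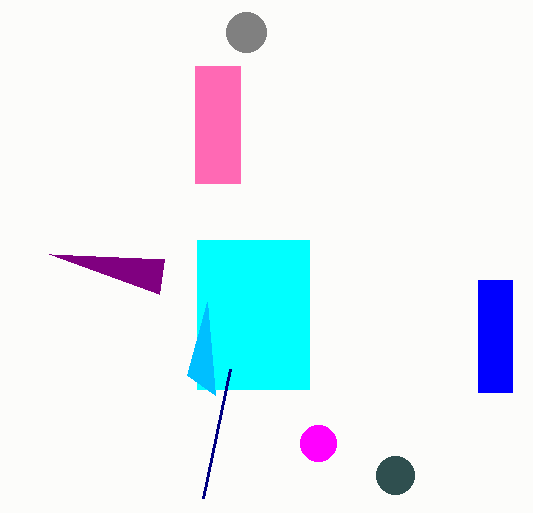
x0_1 = 195
y0_1 = 66
x1_1 = 240
y1_1 = 183
x_2 = 395
y_2 = 475
r_2 = 19
x_3 = 318
y_3 = 443
r_3 = 18
x0_4 = 197
y0_4 = 240
y1_4 = 389
x_5 = 246
y_5 = 32
r_5 = 20
x0_6 = 230
y0_6 = 369
x2_7 = 164
y2_7 = 259
x0_8 = 478
y0_8 = 280
x1_8 = 512
y1_8 = 392
x2_9 = 215
y2_9 = 395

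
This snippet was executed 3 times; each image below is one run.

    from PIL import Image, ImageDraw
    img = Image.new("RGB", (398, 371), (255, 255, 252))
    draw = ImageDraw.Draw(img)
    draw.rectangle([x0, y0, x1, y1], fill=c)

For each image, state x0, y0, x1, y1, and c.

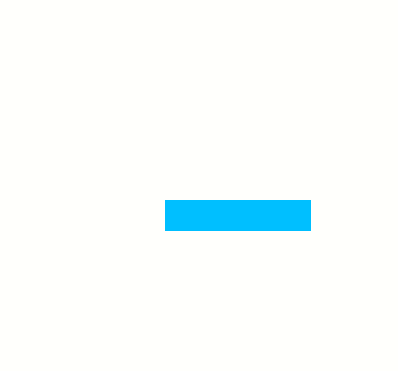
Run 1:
x0 = 165
y0 = 200
x1 = 310
y1 = 230
c = 'deepskyblue'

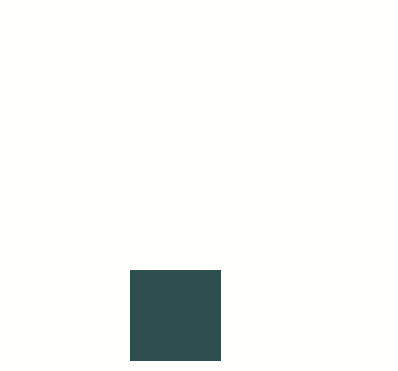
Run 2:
x0 = 130
y0 = 270
x1 = 220
y1 = 360
c = 'darkslategray'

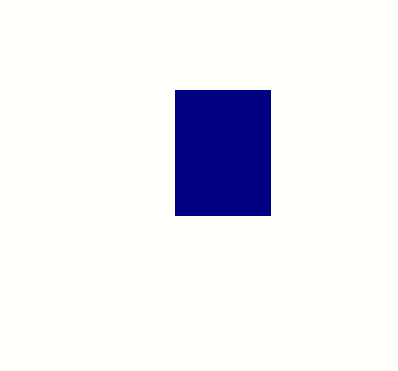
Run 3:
x0 = 175
y0 = 90
x1 = 270
y1 = 215
c = 'navy'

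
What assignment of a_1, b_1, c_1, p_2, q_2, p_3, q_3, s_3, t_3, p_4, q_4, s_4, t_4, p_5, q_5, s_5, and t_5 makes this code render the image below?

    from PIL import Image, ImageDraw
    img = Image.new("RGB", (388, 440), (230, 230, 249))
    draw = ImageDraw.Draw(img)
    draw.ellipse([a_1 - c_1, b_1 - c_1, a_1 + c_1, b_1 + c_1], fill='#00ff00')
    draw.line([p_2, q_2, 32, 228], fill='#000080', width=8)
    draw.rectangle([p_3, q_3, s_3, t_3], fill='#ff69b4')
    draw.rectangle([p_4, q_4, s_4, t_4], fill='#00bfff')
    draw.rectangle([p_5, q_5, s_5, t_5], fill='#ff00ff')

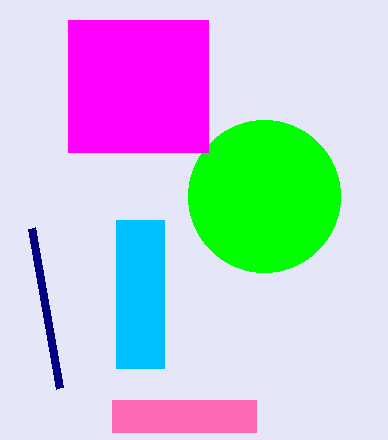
a_1 = 264
b_1 = 196
c_1 = 76
p_2 = 60
q_2 = 388
p_3 = 112
q_3 = 400
s_3 = 256
t_3 = 432
p_4 = 116
q_4 = 220
s_4 = 164
t_4 = 368
p_5 = 68
q_5 = 20
s_5 = 208
t_5 = 152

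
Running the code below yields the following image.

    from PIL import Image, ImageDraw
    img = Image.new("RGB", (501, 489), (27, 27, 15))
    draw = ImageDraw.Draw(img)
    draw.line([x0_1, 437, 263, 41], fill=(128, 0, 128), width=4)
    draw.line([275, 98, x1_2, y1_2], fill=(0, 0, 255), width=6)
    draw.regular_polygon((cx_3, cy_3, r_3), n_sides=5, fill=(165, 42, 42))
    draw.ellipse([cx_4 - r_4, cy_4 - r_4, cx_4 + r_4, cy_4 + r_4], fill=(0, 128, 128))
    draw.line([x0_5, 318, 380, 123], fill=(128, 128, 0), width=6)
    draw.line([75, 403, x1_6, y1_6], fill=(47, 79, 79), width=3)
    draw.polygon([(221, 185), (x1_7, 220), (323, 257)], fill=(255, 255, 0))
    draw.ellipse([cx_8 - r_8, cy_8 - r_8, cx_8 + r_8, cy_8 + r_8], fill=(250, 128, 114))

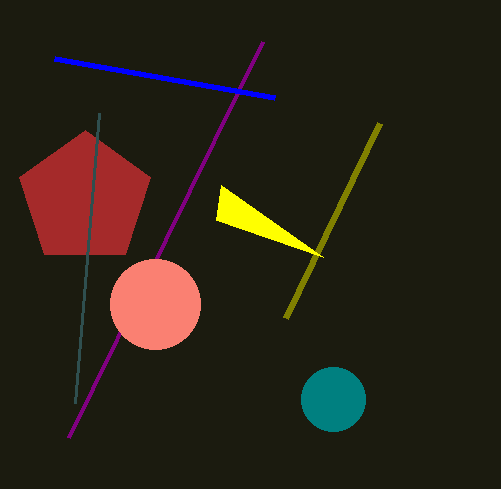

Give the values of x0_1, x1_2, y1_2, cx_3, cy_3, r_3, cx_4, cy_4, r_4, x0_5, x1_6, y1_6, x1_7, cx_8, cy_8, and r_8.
x0_1 = 69, x1_2 = 55, y1_2 = 59, cx_3 = 85, cy_3 = 199, r_3 = 69, cx_4 = 333, cy_4 = 399, r_4 = 32, x0_5 = 286, x1_6 = 99, y1_6 = 113, x1_7 = 216, cx_8 = 155, cy_8 = 304, r_8 = 45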